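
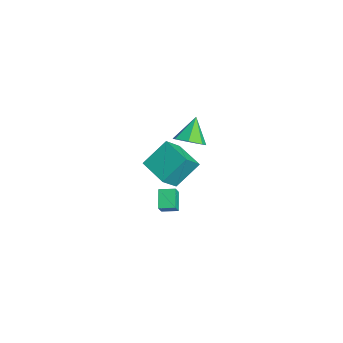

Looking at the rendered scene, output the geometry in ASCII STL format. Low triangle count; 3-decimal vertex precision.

solid 
facet normal 0.565 -0.398 -0.723
outer loop
vertex 3.286 2.514 3.782
vertex 2.663 2.738 3.172
vertex 3.368 3.22 3.457
endloop
endfacet
facet normal 0.469 0.324 0.822
outer loop
vertex 3.286 2.514 3.782
vertex 3.368 3.22 3.457
vertex 1.777 3.362 4.308
endloop
endfacet
facet normal 0.564 -0.398 -0.723
outer loop
vertex 3.368 3.22 3.457
vertex 2.663 2.738 3.172
vertex 2.919 3.563 2.918
endloop
endfacet
facet normal 0.267 0.898 0.349
outer loop
vertex 3.368 3.22 3.457
vertex 2.919 3.563 2.918
vertex 1.777 3.362 4.308
endloop
endfacet
facet normal 0.564 -0.398 -0.723
outer loop
vertex 2.919 3.563 2.918
vertex 2.663 2.738 3.172
vertex 2.277 3.285 2.57
endloop
endfacet
facet normal -0.330 0.934 -0.136
outer loop
vertex 2.919 3.563 2.918
vertex 2.277 3.285 2.57
vertex 1.777 3.362 4.308
endloop
endfacet
facet normal 0.564 -0.398 -0.723
outer loop
vertex 2.277 3.285 2.57
vertex 2.663 2.738 3.172
vertex 1.926 2.595 2.676
endloop
endfacet
facet normal -0.874 0.403 -0.269
outer loop
vertex 2.277 3.285 2.57
vertex 1.926 2.595 2.676
vertex 1.777 3.362 4.308
endloop
endfacet
facet normal 0.564 -0.397 -0.724
outer loop
vertex 1.926 2.595 2.676
vertex 2.663 2.738 3.172
vertex 2.131 2.013 3.155
endloop
endfacet
facet normal -0.954 -0.294 0.051
outer loop
vertex 1.926 2.595 2.676
vertex 2.131 2.013 3.155
vertex 1.777 3.362 4.308
endloop
endfacet
facet normal 0.565 -0.397 -0.723
outer loop
vertex 2.131 2.013 3.155
vertex 2.663 2.738 3.172
vertex 2.736 1.977 3.647
endloop
endfacet
facet normal -0.511 -0.632 0.582
outer loop
vertex 2.131 2.013 3.155
vertex 2.736 1.977 3.647
vertex 1.777 3.362 4.308
endloop
endfacet
facet normal 0.565 -0.397 -0.723
outer loop
vertex 2.736 1.977 3.647
vertex 2.663 2.738 3.172
vertex 3.286 2.514 3.782
endloop
endfacet
facet normal 0.122 -0.358 0.926
outer loop
vertex 2.736 1.977 3.647
vertex 3.286 2.514 3.782
vertex 1.777 3.362 4.308
endloop
endfacet
facet normal -0.354 0.598 -0.720
outer loop
vertex -0.971 3.28 -0.371
vertex 0.69 3.908 -0.666
vertex -0.681 1.908 -1.653
endloop
endfacet
facet normal -0.923 -0.349 0.164
outer loop
vertex -0.15 1.012 -0.574
vertex -0.971 3.28 -0.371
vertex -0.681 1.908 -1.653
endloop
endfacet
facet normal -0.354 0.598 -0.719
outer loop
vertex -0.681 1.908 -1.653
vertex 0.69 3.908 -0.666
vertex 0.98 2.536 -1.949
endloop
endfacet
facet normal 0.153 -0.722 -0.675
outer loop
vertex 0.98 2.536 -1.949
vertex -0.15 1.012 -0.574
vertex -0.681 1.908 -1.653
endloop
endfacet
facet normal -0.153 0.722 0.675
outer loop
vertex -0.971 3.28 -0.371
vertex 1.221 3.012 0.413
vertex 0.69 3.908 -0.666
endloop
endfacet
facet normal -0.923 -0.349 0.164
outer loop
vertex -0.44 2.384 0.709
vertex -0.971 3.28 -0.371
vertex -0.15 1.012 -0.574
endloop
endfacet
facet normal -0.153 0.722 0.674
outer loop
vertex -0.44 2.384 0.709
vertex 1.221 3.012 0.413
vertex -0.971 3.28 -0.371
endloop
endfacet
facet normal 0.923 0.349 -0.164
outer loop
vertex 0.69 3.908 -0.666
vertex 1.221 3.012 0.413
vertex 0.98 2.536 -1.949
endloop
endfacet
facet normal 0.153 -0.722 -0.675
outer loop
vertex 1.511 1.64 -0.869
vertex -0.15 1.012 -0.574
vertex 0.98 2.536 -1.949
endloop
endfacet
facet normal 0.923 0.349 -0.164
outer loop
vertex 0.98 2.536 -1.949
vertex 1.221 3.012 0.413
vertex 1.511 1.64 -0.869
endloop
endfacet
facet normal 0.354 -0.598 0.719
outer loop
vertex 1.511 1.64 -0.869
vertex -0.44 2.384 0.709
vertex -0.15 1.012 -0.574
endloop
endfacet
facet normal 0.354 -0.597 0.719
outer loop
vertex 1.221 3.012 0.413
vertex -0.44 2.384 0.709
vertex 1.511 1.64 -0.869
endloop
endfacet
facet normal -0.473 0.325 -0.819
outer loop
vertex -0.595 2.163 -3.789
vertex -0.245 3.024 -3.649
vertex 0.395 1.872 -4.476
endloop
endfacet
facet normal -0.373 -0.916 -0.149
outer loop
vertex 0.825 1.576 -3.731
vertex -0.595 2.163 -3.789
vertex 0.395 1.872 -4.476
endloop
endfacet
facet normal -0.473 0.325 -0.819
outer loop
vertex 0.395 1.872 -4.476
vertex -0.245 3.024 -3.649
vertex 0.745 2.733 -4.336
endloop
endfacet
facet normal 0.799 -0.235 -0.554
outer loop
vertex 0.745 2.733 -4.336
vertex 0.825 1.576 -3.731
vertex 0.395 1.872 -4.476
endloop
endfacet
facet normal -0.799 0.235 0.554
outer loop
vertex -0.595 2.163 -3.789
vertex 0.185 2.728 -2.904
vertex -0.245 3.024 -3.649
endloop
endfacet
facet normal -0.373 -0.916 -0.149
outer loop
vertex -0.165 1.867 -3.044
vertex -0.595 2.163 -3.789
vertex 0.825 1.576 -3.731
endloop
endfacet
facet normal -0.799 0.235 0.554
outer loop
vertex -0.165 1.867 -3.044
vertex 0.185 2.728 -2.904
vertex -0.595 2.163 -3.789
endloop
endfacet
facet normal 0.373 0.916 0.149
outer loop
vertex -0.245 3.024 -3.649
vertex 0.185 2.728 -2.904
vertex 0.745 2.733 -4.336
endloop
endfacet
facet normal 0.799 -0.235 -0.554
outer loop
vertex 1.175 2.437 -3.591
vertex 0.825 1.576 -3.731
vertex 0.745 2.733 -4.336
endloop
endfacet
facet normal 0.373 0.916 0.149
outer loop
vertex 0.745 2.733 -4.336
vertex 0.185 2.728 -2.904
vertex 1.175 2.437 -3.591
endloop
endfacet
facet normal 0.473 -0.325 0.819
outer loop
vertex 1.175 2.437 -3.591
vertex -0.165 1.867 -3.044
vertex 0.825 1.576 -3.731
endloop
endfacet
facet normal 0.473 -0.325 0.819
outer loop
vertex 0.185 2.728 -2.904
vertex -0.165 1.867 -3.044
vertex 1.175 2.437 -3.591
endloop
endfacet

endsolid


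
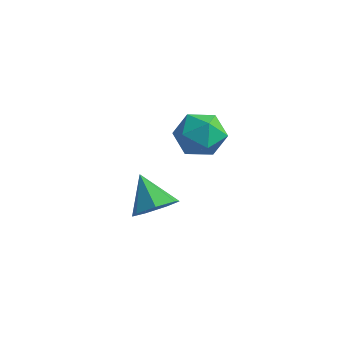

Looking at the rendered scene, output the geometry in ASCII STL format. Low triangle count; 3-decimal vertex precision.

solid 
facet normal -0.548 0.584 0.599
outer loop
vertex -1.673 1.383 -0.183
vertex -1.477 0.847 0.518
vertex -0.942 1.549 0.323
endloop
endfacet
facet normal -0.263 0.963 0.064
outer loop
vertex -1.673 1.383 -0.183
vertex -0.942 1.549 0.323
vertex -0.895 1.622 -0.577
endloop
endfacet
facet normal -0.487 0.678 -0.551
outer loop
vertex -1.673 1.383 -0.183
vertex -0.895 1.622 -0.577
vertex -1.401 0.965 -0.938
endloop
endfacet
facet normal -0.910 0.124 -0.396
outer loop
vertex -1.673 1.383 -0.183
vertex -1.401 0.965 -0.938
vertex -1.761 0.486 -0.261
endloop
endfacet
facet normal -0.947 0.066 0.315
outer loop
vertex -1.673 1.383 -0.183
vertex -1.761 0.486 -0.261
vertex -1.477 0.847 0.518
endloop
endfacet
facet normal 0.446 0.890 0.095
outer loop
vertex -0.895 1.622 -0.577
vertex -0.942 1.549 0.323
vertex -0.219 1.234 -0.119
endloop
endfacet
facet normal -0.014 0.278 0.961
outer loop
vertex -0.942 1.549 0.323
vertex -1.477 0.847 0.518
vertex -0.579 0.755 0.558
endloop
endfacet
facet normal -0.660 -0.560 0.500
outer loop
vertex -1.477 0.847 0.518
vertex -1.761 0.486 -0.261
vertex -1.085 0.098 0.197
endloop
endfacet
facet normal -0.600 -0.467 -0.649
outer loop
vertex -1.761 0.486 -0.261
vertex -1.401 0.965 -0.938
vertex -1.038 0.171 -0.703
endloop
endfacet
facet normal 0.084 0.429 -0.899
outer loop
vertex -1.401 0.965 -0.938
vertex -0.895 1.622 -0.577
vertex -0.503 0.873 -0.898
endloop
endfacet
facet normal 0.910 -0.124 0.396
outer loop
vertex -0.307 0.337 -0.197
vertex -0.219 1.234 -0.119
vertex -0.579 0.755 0.558
endloop
endfacet
facet normal 0.487 -0.678 0.551
outer loop
vertex -0.307 0.337 -0.197
vertex -0.579 0.755 0.558
vertex -1.085 0.098 0.197
endloop
endfacet
facet normal 0.263 -0.963 -0.064
outer loop
vertex -0.307 0.337 -0.197
vertex -1.085 0.098 0.197
vertex -1.038 0.171 -0.703
endloop
endfacet
facet normal 0.548 -0.584 -0.599
outer loop
vertex -0.307 0.337 -0.197
vertex -1.038 0.171 -0.703
vertex -0.503 0.873 -0.898
endloop
endfacet
facet normal 0.947 -0.066 -0.315
outer loop
vertex -0.307 0.337 -0.197
vertex -0.503 0.873 -0.898
vertex -0.219 1.234 -0.119
endloop
endfacet
facet normal 0.600 0.467 0.649
outer loop
vertex -0.579 0.755 0.558
vertex -0.219 1.234 -0.119
vertex -0.942 1.549 0.323
endloop
endfacet
facet normal -0.084 -0.429 0.899
outer loop
vertex -1.085 0.098 0.197
vertex -0.579 0.755 0.558
vertex -1.477 0.847 0.518
endloop
endfacet
facet normal -0.446 -0.890 -0.095
outer loop
vertex -1.038 0.171 -0.703
vertex -1.085 0.098 0.197
vertex -1.761 0.486 -0.261
endloop
endfacet
facet normal 0.014 -0.278 -0.961
outer loop
vertex -0.503 0.873 -0.898
vertex -1.038 0.171 -0.703
vertex -1.401 0.965 -0.938
endloop
endfacet
facet normal 0.660 0.560 -0.500
outer loop
vertex -0.219 1.234 -0.119
vertex -0.503 0.873 -0.898
vertex -0.895 1.622 -0.577
endloop
endfacet
facet normal 0.677 -0.275 -0.682
outer loop
vertex 0.395 -3.04 -0.43
vertex 0.057 -2.607 -0.94
vertex 0.609 -2.426 -0.465
endloop
endfacet
facet normal 0.269 -0.039 0.962
outer loop
vertex 0.395 -3.04 -0.43
vertex 0.609 -2.426 -0.465
vertex -0.817 -2.253 -0.06
endloop
endfacet
facet normal 0.677 -0.275 -0.682
outer loop
vertex 0.609 -2.426 -0.465
vertex 0.057 -2.607 -0.94
vertex 0.407 -1.948 -0.858
endloop
endfacet
facet normal 0.276 0.677 0.682
outer loop
vertex 0.609 -2.426 -0.465
vertex 0.407 -1.948 -0.858
vertex -0.817 -2.253 -0.06
endloop
endfacet
facet normal 0.677 -0.275 -0.683
outer loop
vertex 0.407 -1.948 -0.858
vertex 0.057 -2.607 -0.94
vertex -0.059 -1.966 -1.313
endloop
endfacet
facet normal -0.161 0.979 0.127
outer loop
vertex 0.407 -1.948 -0.858
vertex -0.059 -1.966 -1.313
vertex -0.817 -2.253 -0.06
endloop
endfacet
facet normal 0.678 -0.274 -0.682
outer loop
vertex -0.059 -1.966 -1.313
vertex 0.057 -2.607 -0.94
vertex -0.437 -2.467 -1.487
endloop
endfacet
facet normal -0.715 0.638 -0.286
outer loop
vertex -0.059 -1.966 -1.313
vertex -0.437 -2.467 -1.487
vertex -0.817 -2.253 -0.06
endloop
endfacet
facet normal 0.678 -0.275 -0.682
outer loop
vertex -0.437 -2.467 -1.487
vertex 0.057 -2.607 -0.94
vertex -0.443 -3.073 -1.249
endloop
endfacet
facet normal -0.966 -0.086 -0.244
outer loop
vertex -0.437 -2.467 -1.487
vertex -0.443 -3.073 -1.249
vertex -0.817 -2.253 -0.06
endloop
endfacet
facet normal 0.678 -0.275 -0.682
outer loop
vertex -0.443 -3.073 -1.249
vertex 0.057 -2.607 -0.94
vertex -0.073 -3.328 -0.779
endloop
endfacet
facet normal -0.727 -0.650 0.220
outer loop
vertex -0.443 -3.073 -1.249
vertex -0.073 -3.328 -0.779
vertex -0.817 -2.253 -0.06
endloop
endfacet
facet normal 0.678 -0.275 -0.682
outer loop
vertex -0.073 -3.328 -0.779
vertex 0.057 -2.607 -0.94
vertex 0.395 -3.04 -0.43
endloop
endfacet
facet normal -0.177 -0.629 0.757
outer loop
vertex -0.073 -3.328 -0.779
vertex 0.395 -3.04 -0.43
vertex -0.817 -2.253 -0.06
endloop
endfacet

endsolid


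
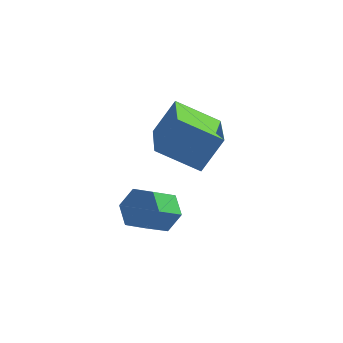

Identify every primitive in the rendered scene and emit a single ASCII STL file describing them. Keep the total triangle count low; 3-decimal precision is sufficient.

solid 
facet normal 0.422 0.638 -0.644
outer loop
vertex 1.607 -1.244 -3.545
vertex 1.244 -0.625 -3.169
vertex 1.978 -0.869 -2.93
endloop
endfacet
facet normal 0.783 -0.615 -0.098
outer loop
vertex 1.607 -1.244 -3.545
vertex 1.978 -0.869 -2.93
vertex 1.06 -2.074 -2.706
endloop
endfacet
facet normal 0.783 -0.614 -0.097
outer loop
vertex 1.06 -2.074 -2.706
vertex 1.978 -0.869 -2.93
vertex 1.431 -1.698 -2.092
endloop
endfacet
facet normal -0.421 -0.638 0.645
outer loop
vertex 1.06 -2.074 -2.706
vertex 1.431 -1.698 -2.092
vertex 0.696 -1.455 -2.331
endloop
endfacet
facet normal 0.422 0.638 -0.644
outer loop
vertex 1.978 -0.869 -2.93
vertex 1.244 -0.625 -3.169
vertex 1.615 -0.25 -2.555
endloop
endfacet
facet normal 0.788 0.094 0.608
outer loop
vertex 1.978 -0.869 -2.93
vertex 1.615 -0.25 -2.555
vertex 1.431 -1.698 -2.092
endloop
endfacet
facet normal 0.788 0.094 0.608
outer loop
vertex 1.431 -1.698 -2.092
vertex 1.615 -0.25 -2.555
vertex 1.068 -1.079 -1.717
endloop
endfacet
facet normal -0.421 -0.638 0.645
outer loop
vertex 1.431 -1.698 -2.092
vertex 1.068 -1.079 -1.717
vertex 0.696 -1.455 -2.331
endloop
endfacet
facet normal 0.421 0.638 -0.644
outer loop
vertex 1.615 -0.25 -2.555
vertex 1.244 -0.625 -3.169
vertex 0.88 -0.006 -2.794
endloop
endfacet
facet normal 0.006 0.709 0.705
outer loop
vertex 1.615 -0.25 -2.555
vertex 0.88 -0.006 -2.794
vertex 1.068 -1.079 -1.717
endloop
endfacet
facet normal 0.006 0.709 0.705
outer loop
vertex 1.068 -1.079 -1.717
vertex 0.88 -0.006 -2.794
vertex 0.333 -0.836 -1.955
endloop
endfacet
facet normal -0.420 -0.638 0.645
outer loop
vertex 1.068 -1.079 -1.717
vertex 0.333 -0.836 -1.955
vertex 0.696 -1.455 -2.331
endloop
endfacet
facet normal 0.421 0.638 -0.645
outer loop
vertex 0.88 -0.006 -2.794
vertex 1.244 -0.625 -3.169
vertex 0.509 -0.382 -3.408
endloop
endfacet
facet normal -0.783 0.614 0.097
outer loop
vertex 0.88 -0.006 -2.794
vertex 0.509 -0.382 -3.408
vertex 0.333 -0.836 -1.955
endloop
endfacet
facet normal -0.783 0.615 0.097
outer loop
vertex 0.333 -0.836 -1.955
vertex 0.509 -0.382 -3.408
vertex -0.038 -1.211 -2.57
endloop
endfacet
facet normal -0.422 -0.638 0.644
outer loop
vertex 0.333 -0.836 -1.955
vertex -0.038 -1.211 -2.57
vertex 0.696 -1.455 -2.331
endloop
endfacet
facet normal 0.421 0.638 -0.645
outer loop
vertex 0.509 -0.382 -3.408
vertex 1.244 -0.625 -3.169
vertex 0.872 -1.001 -3.783
endloop
endfacet
facet normal -0.788 -0.094 -0.608
outer loop
vertex 0.509 -0.382 -3.408
vertex 0.872 -1.001 -3.783
vertex -0.038 -1.211 -2.57
endloop
endfacet
facet normal -0.788 -0.094 -0.608
outer loop
vertex -0.038 -1.211 -2.57
vertex 0.872 -1.001 -3.783
vertex 0.325 -1.83 -2.945
endloop
endfacet
facet normal -0.422 -0.638 0.644
outer loop
vertex -0.038 -1.211 -2.57
vertex 0.325 -1.83 -2.945
vertex 0.696 -1.455 -2.331
endloop
endfacet
facet normal 0.420 0.638 -0.645
outer loop
vertex 0.872 -1.001 -3.783
vertex 1.244 -0.625 -3.169
vertex 1.607 -1.244 -3.545
endloop
endfacet
facet normal -0.006 -0.709 -0.705
outer loop
vertex 0.872 -1.001 -3.783
vertex 1.607 -1.244 -3.545
vertex 0.325 -1.83 -2.945
endloop
endfacet
facet normal -0.006 -0.709 -0.705
outer loop
vertex 0.325 -1.83 -2.945
vertex 1.607 -1.244 -3.545
vertex 1.06 -2.074 -2.706
endloop
endfacet
facet normal -0.421 -0.638 0.644
outer loop
vertex 0.325 -1.83 -2.945
vertex 1.06 -2.074 -2.706
vertex 0.696 -1.455 -2.331
endloop
endfacet
facet normal -0.410 -0.429 -0.805
outer loop
vertex 2.199 0.943 -2.213
vertex 0.627 0.82 -1.346
vertex 1.646 2.843 -2.945
endloop
endfacet
facet normal 0.874 0.069 -0.482
outer loop
vertex 2.273 3.5 -1.714
vertex 2.199 0.943 -2.213
vertex 1.646 2.843 -2.945
endloop
endfacet
facet normal -0.410 -0.429 -0.805
outer loop
vertex 1.646 2.843 -2.945
vertex 0.627 0.82 -1.346
vertex 0.074 2.72 -2.078
endloop
endfacet
facet normal -0.262 0.900 -0.347
outer loop
vertex 0.074 2.72 -2.078
vertex 2.273 3.5 -1.714
vertex 1.646 2.843 -2.945
endloop
endfacet
facet normal 0.262 -0.900 0.347
outer loop
vertex 2.199 0.943 -2.213
vertex 1.254 1.477 -0.115
vertex 0.627 0.82 -1.346
endloop
endfacet
facet normal 0.874 0.069 -0.482
outer loop
vertex 2.826 1.6 -0.982
vertex 2.199 0.943 -2.213
vertex 2.273 3.5 -1.714
endloop
endfacet
facet normal 0.262 -0.900 0.347
outer loop
vertex 2.826 1.6 -0.982
vertex 1.254 1.477 -0.115
vertex 2.199 0.943 -2.213
endloop
endfacet
facet normal -0.874 -0.069 0.482
outer loop
vertex 0.627 0.82 -1.346
vertex 1.254 1.477 -0.115
vertex 0.074 2.72 -2.078
endloop
endfacet
facet normal -0.262 0.900 -0.347
outer loop
vertex 0.701 3.377 -0.847
vertex 2.273 3.5 -1.714
vertex 0.074 2.72 -2.078
endloop
endfacet
facet normal -0.874 -0.069 0.482
outer loop
vertex 0.074 2.72 -2.078
vertex 1.254 1.477 -0.115
vertex 0.701 3.377 -0.847
endloop
endfacet
facet normal 0.410 0.429 0.805
outer loop
vertex 0.701 3.377 -0.847
vertex 2.826 1.6 -0.982
vertex 2.273 3.5 -1.714
endloop
endfacet
facet normal 0.410 0.429 0.805
outer loop
vertex 1.254 1.477 -0.115
vertex 2.826 1.6 -0.982
vertex 0.701 3.377 -0.847
endloop
endfacet

endsolid


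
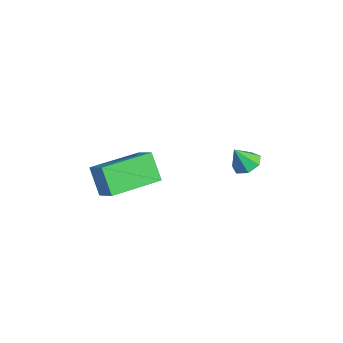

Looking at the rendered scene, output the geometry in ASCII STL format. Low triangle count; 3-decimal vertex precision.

solid 
facet normal 0.070 0.490 -0.869
outer loop
vertex -1.337 1.707 -3.009
vertex -1.854 1.412 -3.217
vertex -1.812 1.958 -2.906
endloop
endfacet
facet normal 0.396 0.413 0.820
outer loop
vertex -1.337 1.707 -3.009
vertex -1.812 1.958 -2.906
vertex -1.926 0.908 -2.323
endloop
endfacet
facet normal 0.072 0.489 -0.869
outer loop
vertex -1.812 1.958 -2.906
vertex -1.854 1.412 -3.217
vertex -2.318 1.798 -3.038
endloop
endfacet
facet normal -0.361 0.482 0.798
outer loop
vertex -1.812 1.958 -2.906
vertex -2.318 1.798 -3.038
vertex -1.926 0.908 -2.323
endloop
endfacet
facet normal 0.071 0.489 -0.869
outer loop
vertex -2.318 1.798 -3.038
vertex -1.854 1.412 -3.217
vertex -2.474 1.348 -3.304
endloop
endfacet
facet normal -0.871 0.011 0.492
outer loop
vertex -2.318 1.798 -3.038
vertex -2.474 1.348 -3.304
vertex -1.926 0.908 -2.323
endloop
endfacet
facet normal 0.071 0.491 -0.868
outer loop
vertex -2.474 1.348 -3.304
vertex -1.854 1.412 -3.217
vertex -2.163 0.946 -3.506
endloop
endfacet
facet normal -0.752 -0.647 0.130
outer loop
vertex -2.474 1.348 -3.304
vertex -2.163 0.946 -3.506
vertex -1.926 0.908 -2.323
endloop
endfacet
facet normal 0.072 0.491 -0.868
outer loop
vertex -2.163 0.946 -3.506
vertex -1.854 1.412 -3.217
vertex -1.619 0.895 -3.49
endloop
endfacet
facet normal -0.093 -0.996 -0.013
outer loop
vertex -2.163 0.946 -3.506
vertex -1.619 0.895 -3.49
vertex -1.926 0.908 -2.323
endloop
endfacet
facet normal 0.070 0.490 -0.869
outer loop
vertex -1.619 0.895 -3.49
vertex -1.854 1.412 -3.217
vertex -1.252 1.234 -3.269
endloop
endfacet
facet normal 0.612 -0.773 0.170
outer loop
vertex -1.619 0.895 -3.49
vertex -1.252 1.234 -3.269
vertex -1.926 0.908 -2.323
endloop
endfacet
facet normal 0.070 0.490 -0.869
outer loop
vertex -1.252 1.234 -3.269
vertex -1.854 1.412 -3.217
vertex -1.337 1.707 -3.009
endloop
endfacet
facet normal 0.829 -0.148 0.540
outer loop
vertex -1.252 1.234 -3.269
vertex -1.337 1.707 -3.009
vertex -1.926 0.908 -2.323
endloop
endfacet
facet normal -0.802 -0.174 -0.571
outer loop
vertex -3.286 -4.389 -2.94
vertex -3.716 -2.283 -2.979
vertex -2.538 -4.256 -4.032
endloop
endfacet
facet normal 0.200 -0.980 0.018
outer loop
vertex -1.624 -4.057 -3.381
vertex -3.286 -4.389 -2.94
vertex -2.538 -4.256 -4.032
endloop
endfacet
facet normal -0.802 -0.174 -0.571
outer loop
vertex -2.538 -4.256 -4.032
vertex -3.716 -2.283 -2.979
vertex -2.968 -2.15 -4.071
endloop
endfacet
facet normal 0.563 0.100 -0.821
outer loop
vertex -2.968 -2.15 -4.071
vertex -1.624 -4.057 -3.381
vertex -2.538 -4.256 -4.032
endloop
endfacet
facet normal -0.563 -0.100 0.821
outer loop
vertex -3.286 -4.389 -2.94
vertex -2.802 -2.084 -2.328
vertex -3.716 -2.283 -2.979
endloop
endfacet
facet normal 0.200 -0.980 0.018
outer loop
vertex -2.372 -4.19 -2.289
vertex -3.286 -4.389 -2.94
vertex -1.624 -4.057 -3.381
endloop
endfacet
facet normal -0.563 -0.100 0.821
outer loop
vertex -2.372 -4.19 -2.289
vertex -2.802 -2.084 -2.328
vertex -3.286 -4.389 -2.94
endloop
endfacet
facet normal -0.200 0.980 -0.018
outer loop
vertex -3.716 -2.283 -2.979
vertex -2.802 -2.084 -2.328
vertex -2.968 -2.15 -4.071
endloop
endfacet
facet normal 0.563 0.100 -0.821
outer loop
vertex -2.054 -1.951 -3.42
vertex -1.624 -4.057 -3.381
vertex -2.968 -2.15 -4.071
endloop
endfacet
facet normal -0.200 0.980 -0.018
outer loop
vertex -2.968 -2.15 -4.071
vertex -2.802 -2.084 -2.328
vertex -2.054 -1.951 -3.42
endloop
endfacet
facet normal 0.802 0.174 0.571
outer loop
vertex -2.054 -1.951 -3.42
vertex -2.372 -4.19 -2.289
vertex -1.624 -4.057 -3.381
endloop
endfacet
facet normal 0.802 0.174 0.571
outer loop
vertex -2.802 -2.084 -2.328
vertex -2.372 -4.19 -2.289
vertex -2.054 -1.951 -3.42
endloop
endfacet

endsolid


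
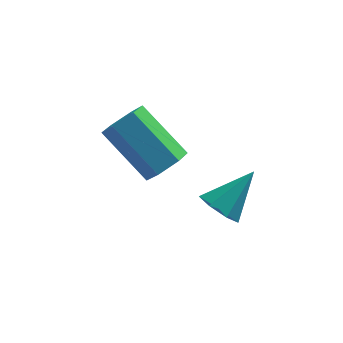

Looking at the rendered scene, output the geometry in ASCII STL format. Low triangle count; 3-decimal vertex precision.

solid 
facet normal 0.621 -0.469 -0.628
outer loop
vertex -0.457 0.984 1.611
vertex -0.803 1.325 1.014
vertex -0.202 1.664 1.355
endloop
endfacet
facet normal 0.711 -0.002 0.703
outer loop
vertex -0.457 0.984 1.611
vertex -0.202 1.664 1.355
vertex -1.79 1.993 2.963
endloop
endfacet
facet normal 0.711 -0.002 0.703
outer loop
vertex -1.79 1.993 2.963
vertex -0.202 1.664 1.355
vertex -1.535 2.673 2.707
endloop
endfacet
facet normal -0.620 0.469 0.629
outer loop
vertex -1.79 1.993 2.963
vertex -1.535 2.673 2.707
vertex -2.137 2.335 2.366
endloop
endfacet
facet normal 0.621 -0.469 -0.628
outer loop
vertex -0.202 1.664 1.355
vertex -0.803 1.325 1.014
vertex -0.548 2.005 0.758
endloop
endfacet
facet normal 0.643 0.764 0.064
outer loop
vertex -0.202 1.664 1.355
vertex -0.548 2.005 0.758
vertex -1.535 2.673 2.707
endloop
endfacet
facet normal 0.643 0.763 0.064
outer loop
vertex -1.535 2.673 2.707
vertex -0.548 2.005 0.758
vertex -1.881 3.015 2.11
endloop
endfacet
facet normal -0.620 0.470 0.628
outer loop
vertex -1.535 2.673 2.707
vertex -1.881 3.015 2.11
vertex -2.137 2.335 2.366
endloop
endfacet
facet normal 0.620 -0.469 -0.629
outer loop
vertex -0.548 2.005 0.758
vertex -0.803 1.325 1.014
vertex -1.15 1.667 0.417
endloop
endfacet
facet normal -0.068 0.766 -0.639
outer loop
vertex -0.548 2.005 0.758
vertex -1.15 1.667 0.417
vertex -1.881 3.015 2.11
endloop
endfacet
facet normal -0.069 0.766 -0.639
outer loop
vertex -1.881 3.015 2.11
vertex -1.15 1.667 0.417
vertex -2.483 2.676 1.769
endloop
endfacet
facet normal -0.620 0.470 0.628
outer loop
vertex -1.881 3.015 2.11
vertex -2.483 2.676 1.769
vertex -2.137 2.335 2.366
endloop
endfacet
facet normal 0.620 -0.469 -0.629
outer loop
vertex -1.15 1.667 0.417
vertex -0.803 1.325 1.014
vertex -1.405 0.987 0.673
endloop
endfacet
facet normal -0.711 0.002 -0.703
outer loop
vertex -1.15 1.667 0.417
vertex -1.405 0.987 0.673
vertex -2.483 2.676 1.769
endloop
endfacet
facet normal -0.711 0.002 -0.703
outer loop
vertex -2.483 2.676 1.769
vertex -1.405 0.987 0.673
vertex -2.738 1.996 2.025
endloop
endfacet
facet normal -0.621 0.469 0.628
outer loop
vertex -2.483 2.676 1.769
vertex -2.738 1.996 2.025
vertex -2.137 2.335 2.366
endloop
endfacet
facet normal 0.620 -0.470 -0.628
outer loop
vertex -1.405 0.987 0.673
vertex -0.803 1.325 1.014
vertex -1.059 0.645 1.27
endloop
endfacet
facet normal -0.643 -0.763 -0.064
outer loop
vertex -1.405 0.987 0.673
vertex -1.059 0.645 1.27
vertex -2.738 1.996 2.025
endloop
endfacet
facet normal -0.643 -0.763 -0.063
outer loop
vertex -2.738 1.996 2.025
vertex -1.059 0.645 1.27
vertex -2.392 1.655 2.622
endloop
endfacet
facet normal -0.621 0.469 0.628
outer loop
vertex -2.738 1.996 2.025
vertex -2.392 1.655 2.622
vertex -2.137 2.335 2.366
endloop
endfacet
facet normal 0.620 -0.470 -0.628
outer loop
vertex -1.059 0.645 1.27
vertex -0.803 1.325 1.014
vertex -0.457 0.984 1.611
endloop
endfacet
facet normal 0.069 -0.766 0.640
outer loop
vertex -1.059 0.645 1.27
vertex -0.457 0.984 1.611
vertex -2.392 1.655 2.622
endloop
endfacet
facet normal 0.068 -0.766 0.639
outer loop
vertex -2.392 1.655 2.622
vertex -0.457 0.984 1.611
vertex -1.79 1.993 2.963
endloop
endfacet
facet normal -0.620 0.469 0.629
outer loop
vertex -2.392 1.655 2.622
vertex -1.79 1.993 2.963
vertex -2.137 2.335 2.366
endloop
endfacet
facet normal -0.619 -0.431 -0.656
outer loop
vertex 1.13 -1.052 0.901
vertex 0.662 -1.187 1.431
vertex 0.706 -0.606 1.008
endloop
endfacet
facet normal 0.598 0.673 -0.436
outer loop
vertex 1.13 -1.052 0.901
vertex 0.706 -0.606 1.008
vertex 1.658 -0.493 2.489
endloop
endfacet
facet normal -0.619 -0.431 -0.656
outer loop
vertex 0.706 -0.606 1.008
vertex 0.662 -1.187 1.431
vertex 0.249 -0.598 1.434
endloop
endfacet
facet normal -0.033 0.998 -0.055
outer loop
vertex 0.706 -0.606 1.008
vertex 0.249 -0.598 1.434
vertex 1.658 -0.493 2.489
endloop
endfacet
facet normal -0.618 -0.430 -0.657
outer loop
vertex 0.249 -0.598 1.434
vertex 0.662 -1.187 1.431
vertex 0.102 -1.033 1.857
endloop
endfacet
facet normal -0.464 0.693 0.551
outer loop
vertex 0.249 -0.598 1.434
vertex 0.102 -1.033 1.857
vertex 1.658 -0.493 2.489
endloop
endfacet
facet normal -0.618 -0.432 -0.656
outer loop
vertex 0.102 -1.033 1.857
vertex 0.662 -1.187 1.431
vertex 0.378 -1.584 1.96
endloop
endfacet
facet normal -0.372 -0.013 0.928
outer loop
vertex 0.102 -1.033 1.857
vertex 0.378 -1.584 1.96
vertex 1.658 -0.493 2.489
endloop
endfacet
facet normal -0.620 -0.431 -0.656
outer loop
vertex 0.378 -1.584 1.96
vertex 0.662 -1.187 1.431
vertex 0.867 -1.837 1.664
endloop
endfacet
facet normal 0.174 -0.588 0.790
outer loop
vertex 0.378 -1.584 1.96
vertex 0.867 -1.837 1.664
vertex 1.658 -0.493 2.489
endloop
endfacet
facet normal -0.619 -0.431 -0.657
outer loop
vertex 0.867 -1.837 1.664
vertex 0.662 -1.187 1.431
vertex 1.202 -1.6 1.193
endloop
endfacet
facet normal 0.764 -0.598 0.242
outer loop
vertex 0.867 -1.837 1.664
vertex 1.202 -1.6 1.193
vertex 1.658 -0.493 2.489
endloop
endfacet
facet normal -0.619 -0.431 -0.656
outer loop
vertex 1.202 -1.6 1.193
vertex 0.662 -1.187 1.431
vertex 1.13 -1.052 0.901
endloop
endfacet
facet normal 0.952 -0.037 -0.304
outer loop
vertex 1.202 -1.6 1.193
vertex 1.13 -1.052 0.901
vertex 1.658 -0.493 2.489
endloop
endfacet

endsolid


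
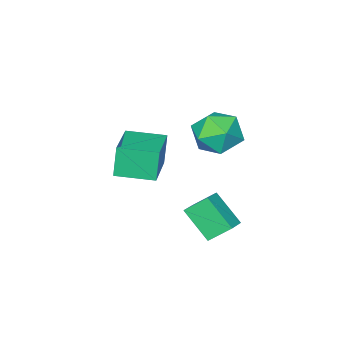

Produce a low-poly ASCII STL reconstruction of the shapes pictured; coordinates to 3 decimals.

solid 
facet normal -0.320 -0.229 0.919
outer loop
vertex -2.087 3.831 2.198
vertex -1.987 2.757 1.965
vertex -1.135 3.309 2.399
endloop
endfacet
facet normal 0.024 0.397 0.917
outer loop
vertex -2.087 3.831 2.198
vertex -1.135 3.309 2.399
vertex -1.127 4.322 1.96
endloop
endfacet
facet normal -0.311 0.831 0.461
outer loop
vertex -2.087 3.831 2.198
vertex -1.127 4.322 1.96
vertex -1.974 4.396 1.256
endloop
endfacet
facet normal -0.861 0.474 0.181
outer loop
vertex -2.087 3.831 2.198
vertex -1.974 4.396 1.256
vertex -2.506 3.429 1.259
endloop
endfacet
facet normal -0.867 -0.181 0.464
outer loop
vertex -2.087 3.831 2.198
vertex -2.506 3.429 1.259
vertex -1.987 2.757 1.965
endloop
endfacet
facet normal 0.684 0.285 0.671
outer loop
vertex -1.127 4.322 1.96
vertex -1.135 3.309 2.399
vertex -0.434 3.551 1.581
endloop
endfacet
facet normal 0.128 -0.728 0.674
outer loop
vertex -1.135 3.309 2.399
vertex -1.987 2.757 1.965
vertex -0.966 2.584 1.584
endloop
endfacet
facet normal -0.757 -0.650 -0.062
outer loop
vertex -1.987 2.757 1.965
vertex -2.506 3.429 1.259
vertex -1.813 2.658 0.88
endloop
endfacet
facet normal -0.749 0.410 -0.520
outer loop
vertex -2.506 3.429 1.259
vertex -1.974 4.396 1.256
vertex -1.805 3.671 0.441
endloop
endfacet
facet normal 0.142 0.988 -0.067
outer loop
vertex -1.974 4.396 1.256
vertex -1.127 4.322 1.96
vertex -0.953 4.223 0.875
endloop
endfacet
facet normal 0.861 -0.474 -0.181
outer loop
vertex -0.853 3.149 0.642
vertex -0.434 3.551 1.581
vertex -0.966 2.584 1.584
endloop
endfacet
facet normal 0.311 -0.831 -0.461
outer loop
vertex -0.853 3.149 0.642
vertex -0.966 2.584 1.584
vertex -1.813 2.658 0.88
endloop
endfacet
facet normal -0.024 -0.397 -0.917
outer loop
vertex -0.853 3.149 0.642
vertex -1.813 2.658 0.88
vertex -1.805 3.671 0.441
endloop
endfacet
facet normal 0.320 0.229 -0.919
outer loop
vertex -0.853 3.149 0.642
vertex -1.805 3.671 0.441
vertex -0.953 4.223 0.875
endloop
endfacet
facet normal 0.867 0.181 -0.464
outer loop
vertex -0.853 3.149 0.642
vertex -0.953 4.223 0.875
vertex -0.434 3.551 1.581
endloop
endfacet
facet normal 0.749 -0.410 0.520
outer loop
vertex -0.966 2.584 1.584
vertex -0.434 3.551 1.581
vertex -1.135 3.309 2.399
endloop
endfacet
facet normal -0.142 -0.988 0.067
outer loop
vertex -1.813 2.658 0.88
vertex -0.966 2.584 1.584
vertex -1.987 2.757 1.965
endloop
endfacet
facet normal -0.684 -0.285 -0.671
outer loop
vertex -1.805 3.671 0.441
vertex -1.813 2.658 0.88
vertex -2.506 3.429 1.259
endloop
endfacet
facet normal -0.128 0.728 -0.674
outer loop
vertex -0.953 4.223 0.875
vertex -1.805 3.671 0.441
vertex -1.974 4.396 1.256
endloop
endfacet
facet normal 0.757 0.650 0.062
outer loop
vertex -0.434 3.551 1.581
vertex -0.953 4.223 0.875
vertex -1.127 4.322 1.96
endloop
endfacet
facet normal -0.634 0.771 -0.061
outer loop
vertex -1.543 0.624 -0.194
vertex 0.016 1.938 0.223
vertex -1.269 0.74 -1.582
endloop
endfacet
facet normal -0.749 -0.631 -0.201
outer loop
vertex -0.236 -0.518 -1.483
vertex -1.543 0.624 -0.194
vertex -1.269 0.74 -1.582
endloop
endfacet
facet normal -0.633 0.771 -0.061
outer loop
vertex -1.269 0.74 -1.582
vertex 0.016 1.938 0.223
vertex 0.29 2.053 -1.166
endloop
endfacet
facet normal 0.193 0.081 -0.978
outer loop
vertex 0.29 2.053 -1.166
vertex -0.236 -0.518 -1.483
vertex -1.269 0.74 -1.582
endloop
endfacet
facet normal -0.193 -0.081 0.978
outer loop
vertex -1.543 0.624 -0.194
vertex 1.049 0.68 0.322
vertex 0.016 1.938 0.223
endloop
endfacet
facet normal -0.749 -0.632 -0.200
outer loop
vertex -0.51 -0.633 -0.094
vertex -1.543 0.624 -0.194
vertex -0.236 -0.518 -1.483
endloop
endfacet
facet normal -0.193 -0.081 0.978
outer loop
vertex -0.51 -0.633 -0.094
vertex 1.049 0.68 0.322
vertex -1.543 0.624 -0.194
endloop
endfacet
facet normal 0.749 0.631 0.200
outer loop
vertex 0.016 1.938 0.223
vertex 1.049 0.68 0.322
vertex 0.29 2.053 -1.166
endloop
endfacet
facet normal 0.193 0.081 -0.978
outer loop
vertex 1.323 0.796 -1.066
vertex -0.236 -0.518 -1.483
vertex 0.29 2.053 -1.166
endloop
endfacet
facet normal 0.749 0.631 0.201
outer loop
vertex 0.29 2.053 -1.166
vertex 1.049 0.68 0.322
vertex 1.323 0.796 -1.066
endloop
endfacet
facet normal 0.634 -0.771 0.061
outer loop
vertex 1.323 0.796 -1.066
vertex -0.51 -0.633 -0.094
vertex -0.236 -0.518 -1.483
endloop
endfacet
facet normal 0.633 -0.771 0.061
outer loop
vertex 1.049 0.68 0.322
vertex -0.51 -0.633 -0.094
vertex 1.323 0.796 -1.066
endloop
endfacet
facet normal -0.502 0.560 0.659
outer loop
vertex -1.514 3.429 -1.987
vertex -0.713 3.794 -1.687
vertex -1.644 4.633 -3.108
endloop
endfacet
facet normal -0.862 -0.393 -0.322
outer loop
vertex -1.047 3.966 -3.893
vertex -1.514 3.429 -1.987
vertex -1.644 4.633 -3.108
endloop
endfacet
facet normal -0.502 0.560 0.659
outer loop
vertex -1.644 4.633 -3.108
vertex -0.713 3.794 -1.687
vertex -0.843 4.998 -2.808
endloop
endfacet
facet normal -0.078 0.730 -0.679
outer loop
vertex -0.843 4.998 -2.808
vertex -1.047 3.966 -3.893
vertex -1.644 4.633 -3.108
endloop
endfacet
facet normal 0.078 -0.730 0.679
outer loop
vertex -1.514 3.429 -1.987
vertex -0.116 3.127 -2.472
vertex -0.713 3.794 -1.687
endloop
endfacet
facet normal -0.862 -0.393 -0.322
outer loop
vertex -0.917 2.762 -2.772
vertex -1.514 3.429 -1.987
vertex -1.047 3.966 -3.893
endloop
endfacet
facet normal 0.078 -0.730 0.679
outer loop
vertex -0.917 2.762 -2.772
vertex -0.116 3.127 -2.472
vertex -1.514 3.429 -1.987
endloop
endfacet
facet normal 0.862 0.393 0.322
outer loop
vertex -0.713 3.794 -1.687
vertex -0.116 3.127 -2.472
vertex -0.843 4.998 -2.808
endloop
endfacet
facet normal -0.078 0.730 -0.679
outer loop
vertex -0.246 4.331 -3.593
vertex -1.047 3.966 -3.893
vertex -0.843 4.998 -2.808
endloop
endfacet
facet normal 0.862 0.393 0.322
outer loop
vertex -0.843 4.998 -2.808
vertex -0.116 3.127 -2.472
vertex -0.246 4.331 -3.593
endloop
endfacet
facet normal 0.502 -0.560 -0.659
outer loop
vertex -0.246 4.331 -3.593
vertex -0.917 2.762 -2.772
vertex -1.047 3.966 -3.893
endloop
endfacet
facet normal 0.502 -0.560 -0.659
outer loop
vertex -0.116 3.127 -2.472
vertex -0.917 2.762 -2.772
vertex -0.246 4.331 -3.593
endloop
endfacet

endsolid


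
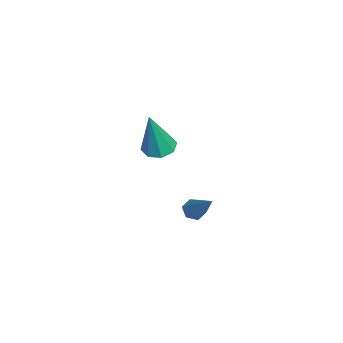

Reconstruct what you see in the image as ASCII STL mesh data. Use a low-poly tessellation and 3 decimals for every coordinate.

solid 
facet normal -0.585 -0.321 -0.744
outer loop
vertex -1.051 0.134 -2.915
vertex -1.418 0.474 -2.773
vertex -1.055 0.612 -3.118
endloop
endfacet
facet normal 0.920 -0.146 -0.363
outer loop
vertex -1.051 0.134 -2.915
vertex -1.055 0.612 -3.118
vertex -0.262 1.106 -1.307
endloop
endfacet
facet normal -0.586 -0.320 -0.745
outer loop
vertex -1.055 0.612 -3.118
vertex -1.418 0.474 -2.773
vertex -1.421 0.952 -2.976
endloop
endfacet
facet normal 0.520 0.739 -0.429
outer loop
vertex -1.055 0.612 -3.118
vertex -1.421 0.952 -2.976
vertex -0.262 1.106 -1.307
endloop
endfacet
facet normal -0.587 -0.319 -0.744
outer loop
vertex -1.421 0.952 -2.976
vertex -1.418 0.474 -2.773
vertex -1.784 0.814 -2.63
endloop
endfacet
facet normal -0.270 0.958 0.099
outer loop
vertex -1.421 0.952 -2.976
vertex -1.784 0.814 -2.63
vertex -0.262 1.106 -1.307
endloop
endfacet
facet normal -0.588 -0.320 -0.743
outer loop
vertex -1.784 0.814 -2.63
vertex -1.418 0.474 -2.773
vertex -1.78 0.335 -2.427
endloop
endfacet
facet normal -0.659 0.289 0.694
outer loop
vertex -1.784 0.814 -2.63
vertex -1.78 0.335 -2.427
vertex -0.262 1.106 -1.307
endloop
endfacet
facet normal -0.587 -0.321 -0.743
outer loop
vertex -1.78 0.335 -2.427
vertex -1.418 0.474 -2.773
vertex -1.414 -0.005 -2.569
endloop
endfacet
facet normal -0.258 -0.596 0.760
outer loop
vertex -1.78 0.335 -2.427
vertex -1.414 -0.005 -2.569
vertex -0.262 1.106 -1.307
endloop
endfacet
facet normal -0.586 -0.322 -0.744
outer loop
vertex -1.414 -0.005 -2.569
vertex -1.418 0.474 -2.773
vertex -1.051 0.134 -2.915
endloop
endfacet
facet normal 0.532 -0.814 0.231
outer loop
vertex -1.414 -0.005 -2.569
vertex -1.051 0.134 -2.915
vertex -0.262 1.106 -1.307
endloop
endfacet
facet normal -0.219 0.178 -0.959
outer loop
vertex -0.731 -1.351 1.081
vertex -1.26 -0.907 1.284
vertex -0.559 -0.831 1.138
endloop
endfacet
facet normal 0.948 -0.317 0.028
outer loop
vertex -0.731 -1.351 1.081
vertex -0.559 -0.831 1.138
vertex -0.78 -1.293 3.376
endloop
endfacet
facet normal -0.219 0.176 -0.960
outer loop
vertex -0.559 -0.831 1.138
vertex -1.26 -0.907 1.284
vertex -0.798 -0.355 1.28
endloop
endfacet
facet normal 0.900 0.401 0.172
outer loop
vertex -0.559 -0.831 1.138
vertex -0.798 -0.355 1.28
vertex -0.78 -1.293 3.376
endloop
endfacet
facet normal -0.220 0.177 -0.959
outer loop
vertex -0.798 -0.355 1.28
vertex -1.26 -0.907 1.284
vertex -1.307 -0.203 1.425
endloop
endfacet
facet normal 0.362 0.852 0.378
outer loop
vertex -0.798 -0.355 1.28
vertex -1.307 -0.203 1.425
vertex -0.78 -1.293 3.376
endloop
endfacet
facet normal -0.219 0.178 -0.959
outer loop
vertex -1.307 -0.203 1.425
vertex -1.26 -0.907 1.284
vertex -1.789 -0.463 1.487
endloop
endfacet
facet normal -0.350 0.774 0.527
outer loop
vertex -1.307 -0.203 1.425
vertex -1.789 -0.463 1.487
vertex -0.78 -1.293 3.376
endloop
endfacet
facet normal -0.221 0.176 -0.959
outer loop
vertex -1.789 -0.463 1.487
vertex -1.26 -0.907 1.284
vertex -1.961 -0.984 1.431
endloop
endfacet
facet normal -0.820 0.213 0.532
outer loop
vertex -1.789 -0.463 1.487
vertex -1.961 -0.984 1.431
vertex -0.78 -1.293 3.376
endloop
endfacet
facet normal -0.221 0.177 -0.959
outer loop
vertex -1.961 -0.984 1.431
vertex -1.26 -0.907 1.284
vertex -1.722 -1.46 1.288
endloop
endfacet
facet normal -0.771 -0.504 0.388
outer loop
vertex -1.961 -0.984 1.431
vertex -1.722 -1.46 1.288
vertex -0.78 -1.293 3.376
endloop
endfacet
facet normal -0.219 0.176 -0.960
outer loop
vertex -1.722 -1.46 1.288
vertex -1.26 -0.907 1.284
vertex -1.212 -1.612 1.144
endloop
endfacet
facet normal -0.233 -0.955 0.182
outer loop
vertex -1.722 -1.46 1.288
vertex -1.212 -1.612 1.144
vertex -0.78 -1.293 3.376
endloop
endfacet
facet normal -0.221 0.175 -0.959
outer loop
vertex -1.212 -1.612 1.144
vertex -1.26 -0.907 1.284
vertex -0.731 -1.351 1.081
endloop
endfacet
facet normal 0.480 -0.877 0.032
outer loop
vertex -1.212 -1.612 1.144
vertex -0.731 -1.351 1.081
vertex -0.78 -1.293 3.376
endloop
endfacet

endsolid


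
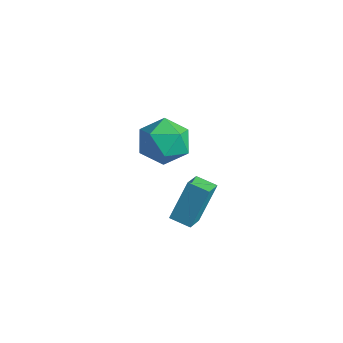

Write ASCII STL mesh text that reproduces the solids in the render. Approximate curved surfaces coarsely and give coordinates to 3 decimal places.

solid 
facet normal -0.885 -0.407 0.225
outer loop
vertex 0.945 -1.758 -0.856
vertex 0.48 -0.975 -1.268
vertex 0.93 -2.599 -2.436
endloop
endfacet
facet normal 0.465 -0.783 0.413
outer loop
vertex 1.7 -2.245 -2.632
vertex 0.945 -1.758 -0.856
vertex 0.93 -2.599 -2.436
endloop
endfacet
facet normal -0.885 -0.407 0.225
outer loop
vertex 0.93 -2.599 -2.436
vertex 0.48 -0.975 -1.268
vertex 0.465 -1.816 -2.848
endloop
endfacet
facet normal -0.009 -0.470 -0.883
outer loop
vertex 0.465 -1.816 -2.848
vertex 1.7 -2.245 -2.632
vertex 0.93 -2.599 -2.436
endloop
endfacet
facet normal 0.009 0.470 0.883
outer loop
vertex 0.945 -1.758 -0.856
vertex 1.25 -0.621 -1.464
vertex 0.48 -0.975 -1.268
endloop
endfacet
facet normal 0.465 -0.783 0.413
outer loop
vertex 1.715 -1.404 -1.052
vertex 0.945 -1.758 -0.856
vertex 1.7 -2.245 -2.632
endloop
endfacet
facet normal 0.009 0.470 0.883
outer loop
vertex 1.715 -1.404 -1.052
vertex 1.25 -0.621 -1.464
vertex 0.945 -1.758 -0.856
endloop
endfacet
facet normal -0.465 0.783 -0.413
outer loop
vertex 0.48 -0.975 -1.268
vertex 1.25 -0.621 -1.464
vertex 0.465 -1.816 -2.848
endloop
endfacet
facet normal -0.009 -0.470 -0.883
outer loop
vertex 1.235 -1.462 -3.044
vertex 1.7 -2.245 -2.632
vertex 0.465 -1.816 -2.848
endloop
endfacet
facet normal -0.465 0.783 -0.413
outer loop
vertex 0.465 -1.816 -2.848
vertex 1.25 -0.621 -1.464
vertex 1.235 -1.462 -3.044
endloop
endfacet
facet normal 0.885 0.407 -0.225
outer loop
vertex 1.235 -1.462 -3.044
vertex 1.715 -1.404 -1.052
vertex 1.7 -2.245 -2.632
endloop
endfacet
facet normal 0.885 0.407 -0.225
outer loop
vertex 1.25 -0.621 -1.464
vertex 1.715 -1.404 -1.052
vertex 1.235 -1.462 -3.044
endloop
endfacet
facet normal -0.421 0.791 0.443
outer loop
vertex -4.473 1.451 -3.017
vertex -3.995 1.136 -2.0
vertex -3.416 1.847 -2.72
endloop
endfacet
facet normal -0.280 0.929 -0.243
outer loop
vertex -4.473 1.451 -3.017
vertex -3.416 1.847 -2.72
vertex -3.622 1.499 -3.815
endloop
endfacet
facet normal -0.625 0.447 -0.640
outer loop
vertex -4.473 1.451 -3.017
vertex -3.622 1.499 -3.815
vertex -4.33 0.572 -3.771
endloop
endfacet
facet normal -0.980 0.011 -0.199
outer loop
vertex -4.473 1.451 -3.017
vertex -4.33 0.572 -3.771
vertex -4.56 0.347 -2.649
endloop
endfacet
facet normal -0.853 0.224 0.471
outer loop
vertex -4.473 1.451 -3.017
vertex -4.56 0.347 -2.649
vertex -3.995 1.136 -2.0
endloop
endfacet
facet normal 0.420 0.839 -0.346
outer loop
vertex -3.622 1.499 -3.815
vertex -3.416 1.847 -2.72
vertex -2.62 1.213 -3.291
endloop
endfacet
facet normal 0.192 0.616 0.763
outer loop
vertex -3.416 1.847 -2.72
vertex -3.995 1.136 -2.0
vertex -2.85 0.988 -2.169
endloop
endfacet
facet normal -0.508 -0.300 0.807
outer loop
vertex -3.995 1.136 -2.0
vertex -4.56 0.347 -2.649
vertex -3.558 0.061 -2.125
endloop
endfacet
facet normal -0.712 -0.646 -0.275
outer loop
vertex -4.56 0.347 -2.649
vertex -4.33 0.572 -3.771
vertex -3.764 -0.287 -3.22
endloop
endfacet
facet normal -0.138 0.059 -0.989
outer loop
vertex -4.33 0.572 -3.771
vertex -3.622 1.499 -3.815
vertex -3.185 0.424 -3.94
endloop
endfacet
facet normal 0.980 -0.011 0.199
outer loop
vertex -2.707 0.109 -2.923
vertex -2.62 1.213 -3.291
vertex -2.85 0.988 -2.169
endloop
endfacet
facet normal 0.625 -0.447 0.640
outer loop
vertex -2.707 0.109 -2.923
vertex -2.85 0.988 -2.169
vertex -3.558 0.061 -2.125
endloop
endfacet
facet normal 0.280 -0.929 0.243
outer loop
vertex -2.707 0.109 -2.923
vertex -3.558 0.061 -2.125
vertex -3.764 -0.287 -3.22
endloop
endfacet
facet normal 0.421 -0.791 -0.443
outer loop
vertex -2.707 0.109 -2.923
vertex -3.764 -0.287 -3.22
vertex -3.185 0.424 -3.94
endloop
endfacet
facet normal 0.853 -0.224 -0.471
outer loop
vertex -2.707 0.109 -2.923
vertex -3.185 0.424 -3.94
vertex -2.62 1.213 -3.291
endloop
endfacet
facet normal 0.712 0.646 0.275
outer loop
vertex -2.85 0.988 -2.169
vertex -2.62 1.213 -3.291
vertex -3.416 1.847 -2.72
endloop
endfacet
facet normal 0.138 -0.059 0.989
outer loop
vertex -3.558 0.061 -2.125
vertex -2.85 0.988 -2.169
vertex -3.995 1.136 -2.0
endloop
endfacet
facet normal -0.420 -0.839 0.346
outer loop
vertex -3.764 -0.287 -3.22
vertex -3.558 0.061 -2.125
vertex -4.56 0.347 -2.649
endloop
endfacet
facet normal -0.192 -0.616 -0.763
outer loop
vertex -3.185 0.424 -3.94
vertex -3.764 -0.287 -3.22
vertex -4.33 0.572 -3.771
endloop
endfacet
facet normal 0.508 0.300 -0.807
outer loop
vertex -2.62 1.213 -3.291
vertex -3.185 0.424 -3.94
vertex -3.622 1.499 -3.815
endloop
endfacet

endsolid


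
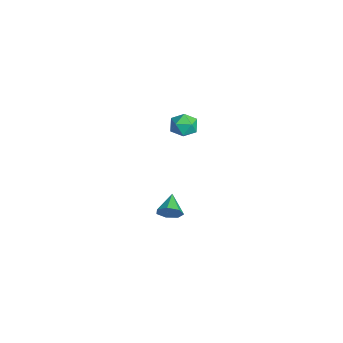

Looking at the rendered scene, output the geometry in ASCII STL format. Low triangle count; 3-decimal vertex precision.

solid 
facet normal 0.849 -0.334 -0.410
outer loop
vertex 2.219 -2.698 -3.443
vertex 1.865 -3.058 -3.883
vertex 2.085 -2.428 -3.941
endloop
endfacet
facet normal 0.039 0.883 0.468
outer loop
vertex 2.219 -2.698 -3.443
vertex 2.085 -2.428 -3.941
vertex 0.855 -2.662 -3.397
endloop
endfacet
facet normal 0.849 -0.334 -0.408
outer loop
vertex 2.085 -2.428 -3.941
vertex 1.865 -3.058 -3.883
vertex 1.786 -2.633 -4.395
endloop
endfacet
facet normal -0.281 0.930 -0.235
outer loop
vertex 2.085 -2.428 -3.941
vertex 1.786 -2.633 -4.395
vertex 0.855 -2.662 -3.397
endloop
endfacet
facet normal 0.849 -0.334 -0.409
outer loop
vertex 1.786 -2.633 -4.395
vertex 1.865 -3.058 -3.883
vertex 1.546 -3.158 -4.464
endloop
endfacet
facet normal -0.678 0.392 -0.621
outer loop
vertex 1.786 -2.633 -4.395
vertex 1.546 -3.158 -4.464
vertex 0.855 -2.662 -3.397
endloop
endfacet
facet normal 0.850 -0.333 -0.409
outer loop
vertex 1.546 -3.158 -4.464
vertex 1.865 -3.058 -3.883
vertex 1.547 -3.608 -4.096
endloop
endfacet
facet normal -0.855 -0.329 -0.401
outer loop
vertex 1.546 -3.158 -4.464
vertex 1.547 -3.608 -4.096
vertex 0.855 -2.662 -3.397
endloop
endfacet
facet normal 0.850 -0.333 -0.409
outer loop
vertex 1.547 -3.608 -4.096
vertex 1.865 -3.058 -3.883
vertex 1.787 -3.644 -3.568
endloop
endfacet
facet normal -0.677 -0.688 0.261
outer loop
vertex 1.547 -3.608 -4.096
vertex 1.787 -3.644 -3.568
vertex 0.855 -2.662 -3.397
endloop
endfacet
facet normal 0.849 -0.333 -0.409
outer loop
vertex 1.787 -3.644 -3.568
vertex 1.865 -3.058 -3.883
vertex 2.086 -3.239 -3.277
endloop
endfacet
facet normal -0.279 -0.416 0.866
outer loop
vertex 1.787 -3.644 -3.568
vertex 2.086 -3.239 -3.277
vertex 0.855 -2.662 -3.397
endloop
endfacet
facet normal 0.849 -0.334 -0.409
outer loop
vertex 2.086 -3.239 -3.277
vertex 1.865 -3.058 -3.883
vertex 2.219 -2.698 -3.443
endloop
endfacet
facet normal 0.040 0.284 0.958
outer loop
vertex 2.086 -3.239 -3.277
vertex 2.219 -2.698 -3.443
vertex 0.855 -2.662 -3.397
endloop
endfacet
facet normal -0.492 0.539 0.683
outer loop
vertex 1.527 -2.277 2.764
vertex 2.048 -2.416 3.249
vertex 2.096 -1.831 2.822
endloop
endfacet
facet normal -0.618 0.785 0.027
outer loop
vertex 1.527 -2.277 2.764
vertex 2.096 -1.831 2.822
vertex 1.84 -2.01 2.167
endloop
endfacet
facet normal -0.899 0.253 -0.358
outer loop
vertex 1.527 -2.277 2.764
vertex 1.84 -2.01 2.167
vertex 1.635 -2.706 2.189
endloop
endfacet
facet normal -0.945 -0.321 0.062
outer loop
vertex 1.527 -2.277 2.764
vertex 1.635 -2.706 2.189
vertex 1.764 -2.956 2.858
endloop
endfacet
facet normal -0.695 -0.145 0.705
outer loop
vertex 1.527 -2.277 2.764
vertex 1.764 -2.956 2.858
vertex 2.048 -2.416 3.249
endloop
endfacet
facet normal 0.008 0.964 -0.266
outer loop
vertex 1.84 -2.01 2.167
vertex 2.096 -1.831 2.822
vertex 2.556 -1.984 2.282
endloop
endfacet
facet normal 0.212 0.565 0.798
outer loop
vertex 2.096 -1.831 2.822
vertex 2.048 -2.416 3.249
vertex 2.685 -2.234 2.951
endloop
endfacet
facet normal -0.114 -0.543 0.832
outer loop
vertex 2.048 -2.416 3.249
vertex 1.764 -2.956 2.858
vertex 2.48 -2.93 2.973
endloop
endfacet
facet normal -0.521 -0.828 -0.209
outer loop
vertex 1.764 -2.956 2.858
vertex 1.635 -2.706 2.189
vertex 2.224 -3.109 2.318
endloop
endfacet
facet normal -0.446 0.103 -0.889
outer loop
vertex 1.635 -2.706 2.189
vertex 1.84 -2.01 2.167
vertex 2.272 -2.524 1.891
endloop
endfacet
facet normal 0.945 0.321 -0.062
outer loop
vertex 2.793 -2.663 2.376
vertex 2.556 -1.984 2.282
vertex 2.685 -2.234 2.951
endloop
endfacet
facet normal 0.899 -0.253 0.358
outer loop
vertex 2.793 -2.663 2.376
vertex 2.685 -2.234 2.951
vertex 2.48 -2.93 2.973
endloop
endfacet
facet normal 0.618 -0.785 -0.027
outer loop
vertex 2.793 -2.663 2.376
vertex 2.48 -2.93 2.973
vertex 2.224 -3.109 2.318
endloop
endfacet
facet normal 0.492 -0.539 -0.683
outer loop
vertex 2.793 -2.663 2.376
vertex 2.224 -3.109 2.318
vertex 2.272 -2.524 1.891
endloop
endfacet
facet normal 0.695 0.145 -0.705
outer loop
vertex 2.793 -2.663 2.376
vertex 2.272 -2.524 1.891
vertex 2.556 -1.984 2.282
endloop
endfacet
facet normal 0.521 0.828 0.209
outer loop
vertex 2.685 -2.234 2.951
vertex 2.556 -1.984 2.282
vertex 2.096 -1.831 2.822
endloop
endfacet
facet normal 0.446 -0.103 0.889
outer loop
vertex 2.48 -2.93 2.973
vertex 2.685 -2.234 2.951
vertex 2.048 -2.416 3.249
endloop
endfacet
facet normal -0.008 -0.964 0.266
outer loop
vertex 2.224 -3.109 2.318
vertex 2.48 -2.93 2.973
vertex 1.764 -2.956 2.858
endloop
endfacet
facet normal -0.212 -0.565 -0.798
outer loop
vertex 2.272 -2.524 1.891
vertex 2.224 -3.109 2.318
vertex 1.635 -2.706 2.189
endloop
endfacet
facet normal 0.114 0.543 -0.832
outer loop
vertex 2.556 -1.984 2.282
vertex 2.272 -2.524 1.891
vertex 1.84 -2.01 2.167
endloop
endfacet

endsolid


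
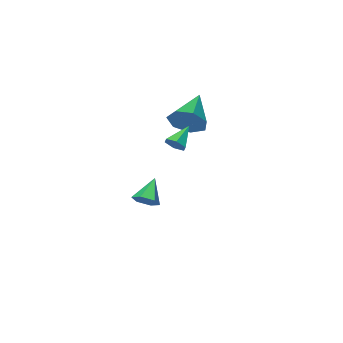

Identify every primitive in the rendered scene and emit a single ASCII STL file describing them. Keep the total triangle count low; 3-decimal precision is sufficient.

solid 
facet normal 0.676 0.605 -0.420
outer loop
vertex -1.27 1.381 3.089
vertex -1.863 1.471 2.264
vertex -1.854 2.046 3.106
endloop
endfacet
facet normal 0.032 0.002 0.999
outer loop
vertex -1.27 1.381 3.089
vertex -1.854 2.046 3.106
vertex -3.297 0.189 3.156
endloop
endfacet
facet normal 0.676 0.605 -0.420
outer loop
vertex -1.854 2.046 3.106
vertex -1.863 1.471 2.264
vertex -2.445 2.278 2.489
endloop
endfacet
facet normal -0.554 0.450 0.700
outer loop
vertex -1.854 2.046 3.106
vertex -2.445 2.278 2.489
vertex -3.297 0.189 3.156
endloop
endfacet
facet normal 0.676 0.605 -0.421
outer loop
vertex -2.445 2.278 2.489
vertex -1.863 1.471 2.264
vertex -2.598 1.902 1.703
endloop
endfacet
facet normal -0.926 0.378 -0.000
outer loop
vertex -2.445 2.278 2.489
vertex -2.598 1.902 1.703
vertex -3.297 0.189 3.156
endloop
endfacet
facet normal 0.676 0.605 -0.421
outer loop
vertex -2.598 1.902 1.703
vertex -1.863 1.471 2.264
vertex -2.197 1.201 1.339
endloop
endfacet
facet normal -0.802 -0.160 -0.575
outer loop
vertex -2.598 1.902 1.703
vertex -2.197 1.201 1.339
vertex -3.297 0.189 3.156
endloop
endfacet
facet normal 0.677 0.604 -0.421
outer loop
vertex -2.197 1.201 1.339
vertex -1.863 1.471 2.264
vertex -1.546 0.704 1.672
endloop
endfacet
facet normal -0.277 -0.758 -0.590
outer loop
vertex -2.197 1.201 1.339
vertex -1.546 0.704 1.672
vertex -3.297 0.189 3.156
endloop
endfacet
facet normal 0.677 0.604 -0.421
outer loop
vertex -1.546 0.704 1.672
vertex -1.863 1.471 2.264
vertex -1.133 0.784 2.451
endloop
endfacet
facet normal 0.254 -0.967 -0.036
outer loop
vertex -1.546 0.704 1.672
vertex -1.133 0.784 2.451
vertex -3.297 0.189 3.156
endloop
endfacet
facet normal 0.677 0.605 -0.420
outer loop
vertex -1.133 0.784 2.451
vertex -1.863 1.471 2.264
vertex -1.27 1.381 3.089
endloop
endfacet
facet normal 0.392 -0.628 0.672
outer loop
vertex -1.133 0.784 2.451
vertex -1.27 1.381 3.089
vertex -3.297 0.189 3.156
endloop
endfacet
facet normal 0.755 0.348 -0.556
outer loop
vertex 0.409 3.473 2.665
vertex 0.033 3.627 2.251
vertex 0.171 4.001 2.672
endloop
endfacet
facet normal 0.219 0.086 0.972
outer loop
vertex 0.409 3.473 2.665
vertex 0.171 4.001 2.672
vertex -0.993 3.153 3.009
endloop
endfacet
facet normal 0.753 0.349 -0.557
outer loop
vertex 0.171 4.001 2.672
vertex 0.033 3.627 2.251
vertex -0.206 4.155 2.259
endloop
endfacet
facet normal -0.355 0.723 0.593
outer loop
vertex 0.171 4.001 2.672
vertex -0.206 4.155 2.259
vertex -0.993 3.153 3.009
endloop
endfacet
facet normal 0.754 0.350 -0.556
outer loop
vertex -0.206 4.155 2.259
vertex 0.033 3.627 2.251
vertex -0.343 3.781 1.838
endloop
endfacet
facet normal -0.836 0.516 -0.187
outer loop
vertex -0.206 4.155 2.259
vertex -0.343 3.781 1.838
vertex -0.993 3.153 3.009
endloop
endfacet
facet normal 0.754 0.347 -0.557
outer loop
vertex -0.343 3.781 1.838
vertex 0.033 3.627 2.251
vertex -0.105 3.252 1.831
endloop
endfacet
facet normal -0.742 -0.326 -0.586
outer loop
vertex -0.343 3.781 1.838
vertex -0.105 3.252 1.831
vertex -0.993 3.153 3.009
endloop
endfacet
facet normal 0.753 0.348 -0.558
outer loop
vertex -0.105 3.252 1.831
vertex 0.033 3.627 2.251
vertex 0.272 3.098 2.244
endloop
endfacet
facet normal -0.167 -0.964 -0.207
outer loop
vertex -0.105 3.252 1.831
vertex 0.272 3.098 2.244
vertex -0.993 3.153 3.009
endloop
endfacet
facet normal 0.755 0.348 -0.556
outer loop
vertex 0.272 3.098 2.244
vertex 0.033 3.627 2.251
vertex 0.409 3.473 2.665
endloop
endfacet
facet normal 0.313 -0.757 0.573
outer loop
vertex 0.272 3.098 2.244
vertex 0.409 3.473 2.665
vertex -0.993 3.153 3.009
endloop
endfacet
facet normal 0.601 0.464 -0.650
outer loop
vertex -0.614 -0.88 -3.704
vertex -1.034 -1.12 -4.264
vertex -1.184 -0.472 -3.94
endloop
endfacet
facet normal -0.035 0.463 0.886
outer loop
vertex -0.614 -0.88 -3.704
vertex -1.184 -0.472 -3.94
vertex -1.966 -1.84 -3.256
endloop
endfacet
facet normal 0.601 0.464 -0.650
outer loop
vertex -1.184 -0.472 -3.94
vertex -1.034 -1.12 -4.264
vertex -1.604 -0.712 -4.5
endloop
endfacet
facet normal -0.749 0.584 0.312
outer loop
vertex -1.184 -0.472 -3.94
vertex -1.604 -0.712 -4.5
vertex -1.966 -1.84 -3.256
endloop
endfacet
facet normal 0.601 0.464 -0.650
outer loop
vertex -1.604 -0.712 -4.5
vertex -1.034 -1.12 -4.264
vertex -1.454 -1.36 -4.824
endloop
endfacet
facet normal -0.944 -0.056 -0.325
outer loop
vertex -1.604 -0.712 -4.5
vertex -1.454 -1.36 -4.824
vertex -1.966 -1.84 -3.256
endloop
endfacet
facet normal 0.601 0.464 -0.650
outer loop
vertex -1.454 -1.36 -4.824
vertex -1.034 -1.12 -4.264
vertex -0.884 -1.768 -4.588
endloop
endfacet
facet normal -0.424 -0.818 -0.389
outer loop
vertex -1.454 -1.36 -4.824
vertex -0.884 -1.768 -4.588
vertex -1.966 -1.84 -3.256
endloop
endfacet
facet normal 0.601 0.464 -0.650
outer loop
vertex -0.884 -1.768 -4.588
vertex -1.034 -1.12 -4.264
vertex -0.464 -1.528 -4.028
endloop
endfacet
facet normal 0.290 -0.939 0.185
outer loop
vertex -0.884 -1.768 -4.588
vertex -0.464 -1.528 -4.028
vertex -1.966 -1.84 -3.256
endloop
endfacet
facet normal 0.601 0.464 -0.650
outer loop
vertex -0.464 -1.528 -4.028
vertex -1.034 -1.12 -4.264
vertex -0.614 -0.88 -3.704
endloop
endfacet
facet normal 0.485 -0.299 0.822
outer loop
vertex -0.464 -1.528 -4.028
vertex -0.614 -0.88 -3.704
vertex -1.966 -1.84 -3.256
endloop
endfacet

endsolid


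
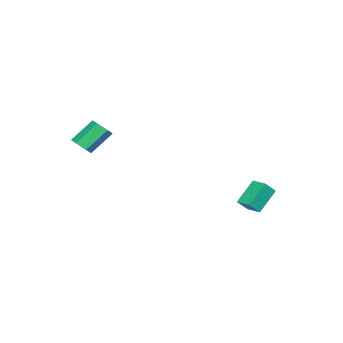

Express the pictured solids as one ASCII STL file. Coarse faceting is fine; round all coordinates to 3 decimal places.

solid 
facet normal 0.531 -0.468 -0.707
outer loop
vertex 2.68 -2.519 1.679
vertex 2.3 -2.944 1.675
vertex 2.231 -2.498 1.328
endloop
endfacet
facet normal 0.314 0.883 -0.349
outer loop
vertex 2.68 -2.519 1.679
vertex 2.231 -2.498 1.328
vertex 1.919 -1.85 2.689
endloop
endfacet
facet normal 0.315 0.883 -0.348
outer loop
vertex 1.919 -1.85 2.689
vertex 2.231 -2.498 1.328
vertex 1.471 -1.829 2.337
endloop
endfacet
facet normal -0.533 0.467 0.706
outer loop
vertex 1.919 -1.85 2.689
vertex 1.471 -1.829 2.337
vertex 1.54 -2.276 2.685
endloop
endfacet
facet normal 0.532 -0.467 -0.706
outer loop
vertex 2.231 -2.498 1.328
vertex 2.3 -2.944 1.675
vertex 1.852 -2.923 1.324
endloop
endfacet
facet normal -0.524 0.474 -0.708
outer loop
vertex 2.231 -2.498 1.328
vertex 1.852 -2.923 1.324
vertex 1.471 -1.829 2.337
endloop
endfacet
facet normal -0.523 0.474 -0.708
outer loop
vertex 1.471 -1.829 2.337
vertex 1.852 -2.923 1.324
vertex 1.091 -2.255 2.333
endloop
endfacet
facet normal -0.532 0.468 0.706
outer loop
vertex 1.471 -1.829 2.337
vertex 1.091 -2.255 2.333
vertex 1.54 -2.276 2.685
endloop
endfacet
facet normal 0.532 -0.467 -0.707
outer loop
vertex 1.852 -2.923 1.324
vertex 2.3 -2.944 1.675
vertex 1.921 -3.37 1.671
endloop
endfacet
facet normal -0.838 -0.409 -0.361
outer loop
vertex 1.852 -2.923 1.324
vertex 1.921 -3.37 1.671
vertex 1.091 -2.255 2.333
endloop
endfacet
facet normal -0.838 -0.410 -0.360
outer loop
vertex 1.091 -2.255 2.333
vertex 1.921 -3.37 1.671
vertex 1.16 -2.701 2.681
endloop
endfacet
facet normal -0.531 0.468 0.706
outer loop
vertex 1.091 -2.255 2.333
vertex 1.16 -2.701 2.681
vertex 1.54 -2.276 2.685
endloop
endfacet
facet normal 0.533 -0.467 -0.706
outer loop
vertex 1.921 -3.37 1.671
vertex 2.3 -2.944 1.675
vertex 2.369 -3.391 2.023
endloop
endfacet
facet normal -0.315 -0.883 0.348
outer loop
vertex 1.921 -3.37 1.671
vertex 2.369 -3.391 2.023
vertex 1.16 -2.701 2.681
endloop
endfacet
facet normal -0.314 -0.883 0.349
outer loop
vertex 1.16 -2.701 2.681
vertex 2.369 -3.391 2.023
vertex 1.609 -2.722 3.032
endloop
endfacet
facet normal -0.531 0.468 0.707
outer loop
vertex 1.16 -2.701 2.681
vertex 1.609 -2.722 3.032
vertex 1.54 -2.276 2.685
endloop
endfacet
facet normal 0.532 -0.468 -0.706
outer loop
vertex 2.369 -3.391 2.023
vertex 2.3 -2.944 1.675
vertex 2.749 -2.965 2.027
endloop
endfacet
facet normal 0.523 -0.474 0.708
outer loop
vertex 2.369 -3.391 2.023
vertex 2.749 -2.965 2.027
vertex 1.609 -2.722 3.032
endloop
endfacet
facet normal 0.524 -0.474 0.708
outer loop
vertex 1.609 -2.722 3.032
vertex 2.749 -2.965 2.027
vertex 1.988 -2.297 3.036
endloop
endfacet
facet normal -0.532 0.467 0.706
outer loop
vertex 1.609 -2.722 3.032
vertex 1.988 -2.297 3.036
vertex 1.54 -2.276 2.685
endloop
endfacet
facet normal 0.531 -0.468 -0.706
outer loop
vertex 2.749 -2.965 2.027
vertex 2.3 -2.944 1.675
vertex 2.68 -2.519 1.679
endloop
endfacet
facet normal 0.838 0.411 0.360
outer loop
vertex 2.749 -2.965 2.027
vertex 2.68 -2.519 1.679
vertex 1.988 -2.297 3.036
endloop
endfacet
facet normal 0.838 0.409 0.360
outer loop
vertex 1.988 -2.297 3.036
vertex 2.68 -2.519 1.679
vertex 1.919 -1.85 2.689
endloop
endfacet
facet normal -0.532 0.467 0.707
outer loop
vertex 1.988 -2.297 3.036
vertex 1.919 -1.85 2.689
vertex 1.54 -2.276 2.685
endloop
endfacet
facet normal -0.665 0.256 0.702
outer loop
vertex -4.217 2.519 -1.966
vertex -3.851 3.271 -1.894
vertex -4.733 2.827 -2.567
endloop
endfacet
facet normal -0.435 -0.896 -0.086
outer loop
vertex -3.749 2.449 -3.606
vertex -4.217 2.519 -1.966
vertex -4.733 2.827 -2.567
endloop
endfacet
facet normal -0.665 0.256 0.702
outer loop
vertex -4.733 2.827 -2.567
vertex -3.851 3.271 -1.894
vertex -4.367 3.58 -2.495
endloop
endfacet
facet normal -0.607 0.363 -0.707
outer loop
vertex -4.367 3.58 -2.495
vertex -3.749 2.449 -3.606
vertex -4.733 2.827 -2.567
endloop
endfacet
facet normal 0.607 -0.363 0.707
outer loop
vertex -4.217 2.519 -1.966
vertex -2.867 2.893 -2.933
vertex -3.851 3.271 -1.894
endloop
endfacet
facet normal -0.436 -0.896 -0.086
outer loop
vertex -3.233 2.14 -3.005
vertex -4.217 2.519 -1.966
vertex -3.749 2.449 -3.606
endloop
endfacet
facet normal 0.607 -0.363 0.707
outer loop
vertex -3.233 2.14 -3.005
vertex -2.867 2.893 -2.933
vertex -4.217 2.519 -1.966
endloop
endfacet
facet normal 0.436 0.896 0.087
outer loop
vertex -3.851 3.271 -1.894
vertex -2.867 2.893 -2.933
vertex -4.367 3.58 -2.495
endloop
endfacet
facet normal -0.607 0.363 -0.707
outer loop
vertex -3.383 3.201 -3.534
vertex -3.749 2.449 -3.606
vertex -4.367 3.58 -2.495
endloop
endfacet
facet normal 0.435 0.896 0.085
outer loop
vertex -4.367 3.58 -2.495
vertex -2.867 2.893 -2.933
vertex -3.383 3.201 -3.534
endloop
endfacet
facet normal 0.664 -0.256 -0.702
outer loop
vertex -3.383 3.201 -3.534
vertex -3.233 2.14 -3.005
vertex -3.749 2.449 -3.606
endloop
endfacet
facet normal 0.665 -0.256 -0.702
outer loop
vertex -2.867 2.893 -2.933
vertex -3.233 2.14 -3.005
vertex -3.383 3.201 -3.534
endloop
endfacet

endsolid


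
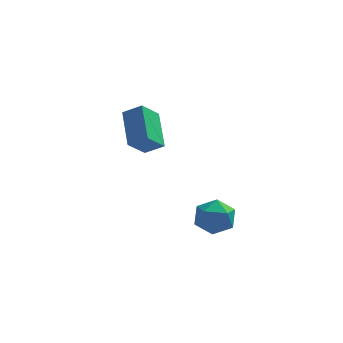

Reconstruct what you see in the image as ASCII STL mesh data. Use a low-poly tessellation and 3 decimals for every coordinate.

solid 
facet normal 0.355 0.726 0.589
outer loop
vertex 0.469 -2.307 0.034
vertex 0.592 -2.994 0.806
vertex 1.366 -2.825 0.132
endloop
endfacet
facet normal 0.506 0.858 -0.095
outer loop
vertex 0.469 -2.307 0.034
vertex 1.366 -2.825 0.132
vertex 0.948 -2.683 -0.811
endloop
endfacet
facet normal -0.111 0.883 -0.456
outer loop
vertex 0.469 -2.307 0.034
vertex 0.948 -2.683 -0.811
vertex -0.086 -2.765 -0.719
endloop
endfacet
facet normal -0.641 0.767 0.006
outer loop
vertex 0.469 -2.307 0.034
vertex -0.086 -2.765 -0.719
vertex -0.306 -2.957 0.28
endloop
endfacet
facet normal -0.355 0.670 0.652
outer loop
vertex 0.469 -2.307 0.034
vertex -0.306 -2.957 0.28
vertex 0.592 -2.994 0.806
endloop
endfacet
facet normal 0.886 0.308 -0.346
outer loop
vertex 0.948 -2.683 -0.811
vertex 1.366 -2.825 0.132
vertex 1.366 -3.603 -0.56
endloop
endfacet
facet normal 0.642 0.095 0.761
outer loop
vertex 1.366 -2.825 0.132
vertex 0.592 -2.994 0.806
vertex 1.146 -3.795 0.439
endloop
endfacet
facet normal -0.505 0.006 0.863
outer loop
vertex 0.592 -2.994 0.806
vertex -0.306 -2.957 0.28
vertex 0.112 -3.877 0.531
endloop
endfacet
facet normal -0.970 0.162 -0.182
outer loop
vertex -0.306 -2.957 0.28
vertex -0.086 -2.765 -0.719
vertex -0.306 -3.735 -0.412
endloop
endfacet
facet normal -0.111 0.350 -0.930
outer loop
vertex -0.086 -2.765 -0.719
vertex 0.948 -2.683 -0.811
vertex 0.468 -3.566 -1.086
endloop
endfacet
facet normal 0.641 -0.767 -0.006
outer loop
vertex 0.591 -4.253 -0.314
vertex 1.366 -3.603 -0.56
vertex 1.146 -3.795 0.439
endloop
endfacet
facet normal 0.111 -0.883 0.456
outer loop
vertex 0.591 -4.253 -0.314
vertex 1.146 -3.795 0.439
vertex 0.112 -3.877 0.531
endloop
endfacet
facet normal -0.506 -0.858 0.095
outer loop
vertex 0.591 -4.253 -0.314
vertex 0.112 -3.877 0.531
vertex -0.306 -3.735 -0.412
endloop
endfacet
facet normal -0.355 -0.726 -0.589
outer loop
vertex 0.591 -4.253 -0.314
vertex -0.306 -3.735 -0.412
vertex 0.468 -3.566 -1.086
endloop
endfacet
facet normal 0.355 -0.670 -0.652
outer loop
vertex 0.591 -4.253 -0.314
vertex 0.468 -3.566 -1.086
vertex 1.366 -3.603 -0.56
endloop
endfacet
facet normal 0.970 -0.162 0.182
outer loop
vertex 1.146 -3.795 0.439
vertex 1.366 -3.603 -0.56
vertex 1.366 -2.825 0.132
endloop
endfacet
facet normal 0.111 -0.350 0.930
outer loop
vertex 0.112 -3.877 0.531
vertex 1.146 -3.795 0.439
vertex 0.592 -2.994 0.806
endloop
endfacet
facet normal -0.886 -0.308 0.346
outer loop
vertex -0.306 -3.735 -0.412
vertex 0.112 -3.877 0.531
vertex -0.306 -2.957 0.28
endloop
endfacet
facet normal -0.642 -0.095 -0.761
outer loop
vertex 0.468 -3.566 -1.086
vertex -0.306 -3.735 -0.412
vertex -0.086 -2.765 -0.719
endloop
endfacet
facet normal 0.505 -0.006 -0.863
outer loop
vertex 1.366 -3.603 -0.56
vertex 0.468 -3.566 -1.086
vertex 0.948 -2.683 -0.811
endloop
endfacet
facet normal -0.852 0.090 -0.515
outer loop
vertex -4.518 2.484 3.078
vertex -3.862 3.323 2.139
vertex -3.984 0.736 1.889
endloop
endfacet
facet normal -0.462 -0.591 0.661
outer loop
vertex -3.038 0.637 2.461
vertex -4.518 2.484 3.078
vertex -3.984 0.736 1.889
endloop
endfacet
facet normal -0.852 0.090 -0.515
outer loop
vertex -3.984 0.736 1.889
vertex -3.862 3.323 2.139
vertex -3.328 1.576 0.95
endloop
endfacet
facet normal 0.246 -0.801 -0.545
outer loop
vertex -3.328 1.576 0.95
vertex -3.038 0.637 2.461
vertex -3.984 0.736 1.889
endloop
endfacet
facet normal -0.246 0.802 0.545
outer loop
vertex -4.518 2.484 3.078
vertex -2.916 3.224 2.711
vertex -3.862 3.323 2.139
endloop
endfacet
facet normal -0.462 -0.591 0.661
outer loop
vertex -3.572 2.384 3.65
vertex -4.518 2.484 3.078
vertex -3.038 0.637 2.461
endloop
endfacet
facet normal -0.245 0.801 0.546
outer loop
vertex -3.572 2.384 3.65
vertex -2.916 3.224 2.711
vertex -4.518 2.484 3.078
endloop
endfacet
facet normal 0.462 0.591 -0.661
outer loop
vertex -3.862 3.323 2.139
vertex -2.916 3.224 2.711
vertex -3.328 1.576 0.95
endloop
endfacet
facet normal 0.245 -0.802 -0.545
outer loop
vertex -2.382 1.476 1.522
vertex -3.038 0.637 2.461
vertex -3.328 1.576 0.95
endloop
endfacet
facet normal 0.462 0.591 -0.661
outer loop
vertex -3.328 1.576 0.95
vertex -2.916 3.224 2.711
vertex -2.382 1.476 1.522
endloop
endfacet
facet normal 0.852 -0.090 0.515
outer loop
vertex -2.382 1.476 1.522
vertex -3.572 2.384 3.65
vertex -3.038 0.637 2.461
endloop
endfacet
facet normal 0.852 -0.090 0.515
outer loop
vertex -2.916 3.224 2.711
vertex -3.572 2.384 3.65
vertex -2.382 1.476 1.522
endloop
endfacet

endsolid


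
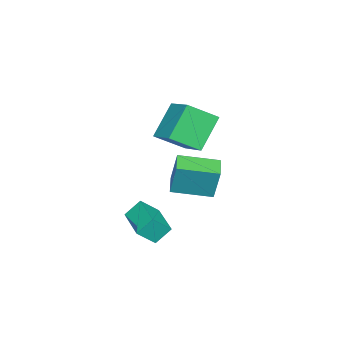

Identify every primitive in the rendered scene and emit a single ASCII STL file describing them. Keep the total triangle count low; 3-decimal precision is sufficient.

solid 
facet normal -0.641 0.117 0.758
outer loop
vertex -2.379 -3.478 4.867
vertex -3.2 -2.329 3.995
vertex -3.482 -4.817 4.142
endloop
endfacet
facet normal 0.495 -0.692 0.525
outer loop
vertex -2.2 -5.051 2.625
vertex -2.379 -3.478 4.867
vertex -3.482 -4.817 4.142
endloop
endfacet
facet normal -0.641 0.117 0.758
outer loop
vertex -3.482 -4.817 4.142
vertex -3.2 -2.329 3.995
vertex -4.303 -3.667 3.27
endloop
endfacet
facet normal -0.587 -0.712 -0.386
outer loop
vertex -4.303 -3.667 3.27
vertex -2.2 -5.051 2.625
vertex -3.482 -4.817 4.142
endloop
endfacet
facet normal 0.587 0.712 0.386
outer loop
vertex -2.379 -3.478 4.867
vertex -1.918 -2.563 2.478
vertex -3.2 -2.329 3.995
endloop
endfacet
facet normal 0.495 -0.692 0.525
outer loop
vertex -1.097 -3.713 3.35
vertex -2.379 -3.478 4.867
vertex -2.2 -5.051 2.625
endloop
endfacet
facet normal 0.587 0.712 0.386
outer loop
vertex -1.097 -3.713 3.35
vertex -1.918 -2.563 2.478
vertex -2.379 -3.478 4.867
endloop
endfacet
facet normal -0.495 0.692 -0.525
outer loop
vertex -3.2 -2.329 3.995
vertex -1.918 -2.563 2.478
vertex -4.303 -3.667 3.27
endloop
endfacet
facet normal -0.587 -0.712 -0.386
outer loop
vertex -3.021 -3.902 1.753
vertex -2.2 -5.051 2.625
vertex -4.303 -3.667 3.27
endloop
endfacet
facet normal -0.495 0.692 -0.525
outer loop
vertex -4.303 -3.667 3.27
vertex -1.918 -2.563 2.478
vertex -3.021 -3.902 1.753
endloop
endfacet
facet normal 0.641 -0.118 -0.758
outer loop
vertex -3.021 -3.902 1.753
vertex -1.097 -3.713 3.35
vertex -2.2 -5.051 2.625
endloop
endfacet
facet normal 0.641 -0.117 -0.758
outer loop
vertex -1.918 -2.563 2.478
vertex -1.097 -3.713 3.35
vertex -3.021 -3.902 1.753
endloop
endfacet
facet normal -0.538 0.503 -0.676
outer loop
vertex 0.514 -3.364 -0.212
vertex 1.822 -2.087 -0.303
vertex 0.97 -3.884 -0.962
endloop
endfacet
facet normal -0.715 -0.698 0.049
outer loop
vertex 1.578 -4.453 -0.197
vertex 0.514 -3.364 -0.212
vertex 0.97 -3.884 -0.962
endloop
endfacet
facet normal -0.538 0.503 -0.677
outer loop
vertex 0.97 -3.884 -0.962
vertex 1.822 -2.087 -0.303
vertex 2.278 -2.607 -1.052
endloop
endfacet
facet normal 0.447 -0.510 -0.735
outer loop
vertex 2.278 -2.607 -1.052
vertex 1.578 -4.453 -0.197
vertex 0.97 -3.884 -0.962
endloop
endfacet
facet normal -0.447 0.510 0.735
outer loop
vertex 0.514 -3.364 -0.212
vertex 2.43 -2.656 0.462
vertex 1.822 -2.087 -0.303
endloop
endfacet
facet normal -0.715 -0.698 0.049
outer loop
vertex 1.122 -3.933 0.552
vertex 0.514 -3.364 -0.212
vertex 1.578 -4.453 -0.197
endloop
endfacet
facet normal -0.447 0.510 0.735
outer loop
vertex 1.122 -3.933 0.552
vertex 2.43 -2.656 0.462
vertex 0.514 -3.364 -0.212
endloop
endfacet
facet normal 0.715 0.698 -0.049
outer loop
vertex 1.822 -2.087 -0.303
vertex 2.43 -2.656 0.462
vertex 2.278 -2.607 -1.052
endloop
endfacet
facet normal 0.447 -0.510 -0.735
outer loop
vertex 2.886 -3.176 -0.288
vertex 1.578 -4.453 -0.197
vertex 2.278 -2.607 -1.052
endloop
endfacet
facet normal 0.715 0.698 -0.049
outer loop
vertex 2.278 -2.607 -1.052
vertex 2.43 -2.656 0.462
vertex 2.886 -3.176 -0.288
endloop
endfacet
facet normal 0.538 -0.503 0.677
outer loop
vertex 2.886 -3.176 -0.288
vertex 1.122 -3.933 0.552
vertex 1.578 -4.453 -0.197
endloop
endfacet
facet normal 0.538 -0.503 0.676
outer loop
vertex 2.43 -2.656 0.462
vertex 1.122 -3.933 0.552
vertex 2.886 -3.176 -0.288
endloop
endfacet
facet normal -0.888 -0.418 0.193
outer loop
vertex -1.344 -3.434 2.256
vertex -2.203 -1.76 1.928
vertex -1.508 -3.836 0.633
endloop
endfacet
facet normal 0.450 -0.876 0.172
outer loop
vertex -0.497 -3.36 0.412
vertex -1.344 -3.434 2.256
vertex -1.508 -3.836 0.633
endloop
endfacet
facet normal -0.887 -0.418 0.194
outer loop
vertex -1.508 -3.836 0.633
vertex -2.203 -1.76 1.928
vertex -2.368 -2.163 0.305
endloop
endfacet
facet normal -0.098 -0.240 -0.966
outer loop
vertex -2.368 -2.163 0.305
vertex -0.497 -3.36 0.412
vertex -1.508 -3.836 0.633
endloop
endfacet
facet normal 0.098 0.240 0.966
outer loop
vertex -1.344 -3.434 2.256
vertex -1.192 -1.284 1.707
vertex -2.203 -1.76 1.928
endloop
endfacet
facet normal 0.450 -0.876 0.172
outer loop
vertex -0.332 -2.957 2.035
vertex -1.344 -3.434 2.256
vertex -0.497 -3.36 0.412
endloop
endfacet
facet normal 0.098 0.240 0.966
outer loop
vertex -0.332 -2.957 2.035
vertex -1.192 -1.284 1.707
vertex -1.344 -3.434 2.256
endloop
endfacet
facet normal -0.450 0.876 -0.172
outer loop
vertex -2.203 -1.76 1.928
vertex -1.192 -1.284 1.707
vertex -2.368 -2.163 0.305
endloop
endfacet
facet normal -0.098 -0.240 -0.966
outer loop
vertex -1.356 -1.686 0.084
vertex -0.497 -3.36 0.412
vertex -2.368 -2.163 0.305
endloop
endfacet
facet normal -0.450 0.876 -0.172
outer loop
vertex -2.368 -2.163 0.305
vertex -1.192 -1.284 1.707
vertex -1.356 -1.686 0.084
endloop
endfacet
facet normal 0.888 0.418 -0.194
outer loop
vertex -1.356 -1.686 0.084
vertex -0.332 -2.957 2.035
vertex -0.497 -3.36 0.412
endloop
endfacet
facet normal 0.887 0.418 -0.193
outer loop
vertex -1.192 -1.284 1.707
vertex -0.332 -2.957 2.035
vertex -1.356 -1.686 0.084
endloop
endfacet

endsolid
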